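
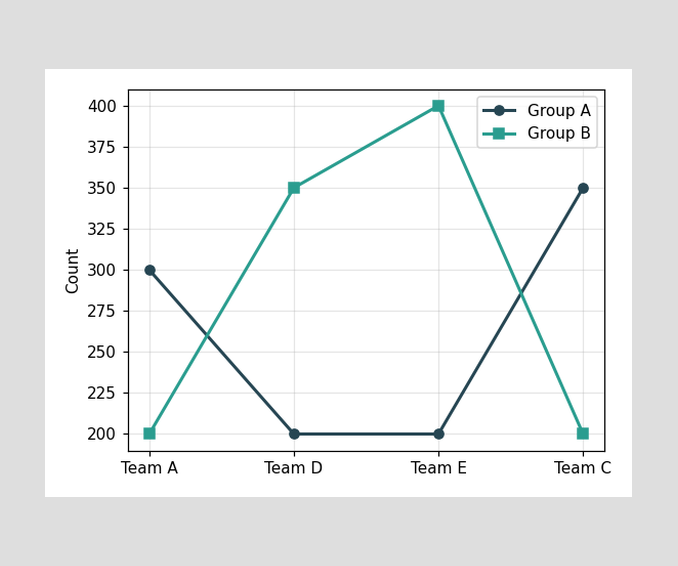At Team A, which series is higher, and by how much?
Group A, by 100

At Team A, Group A sits above the other line by 100.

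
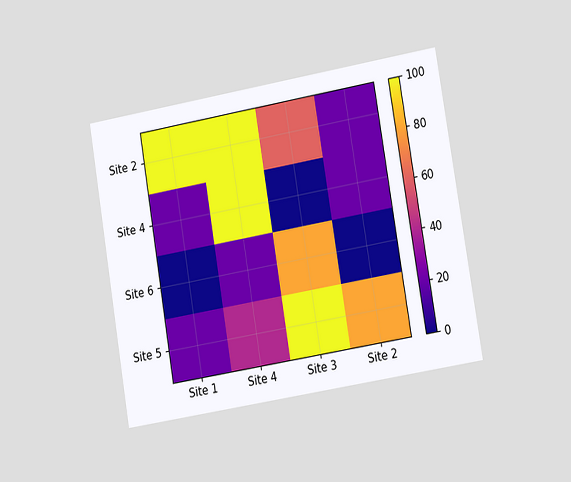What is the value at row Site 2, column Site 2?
The chart is tilted about 10° counter-clockwise and viewed slightly from the right. Matching cell (Site 2, Site 2) against the colorbar gives 20.

20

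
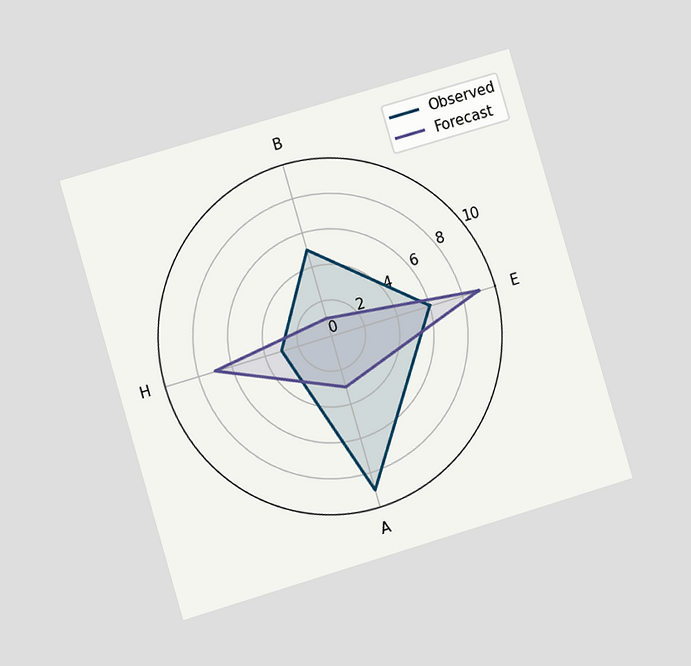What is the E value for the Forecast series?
9

The chart is tilted about 16° counter-clockwise and viewed at a slight angle. On the E axis, Forecast reaches 9.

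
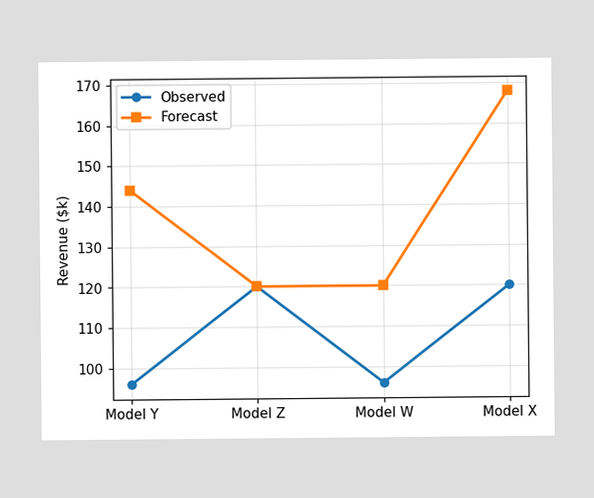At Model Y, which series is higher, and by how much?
At Model Y, Forecast sits above the other line by $48k.

Forecast, by $48k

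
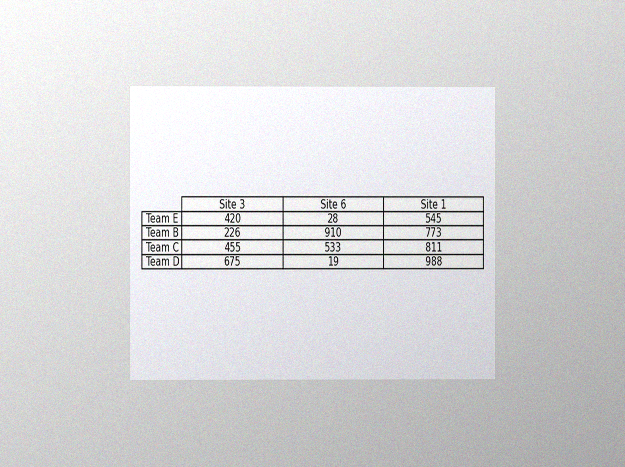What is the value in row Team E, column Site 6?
28

The chart is viewed at a slight angle, with some photo noise. The (Team E, Site 6) cell reads 28.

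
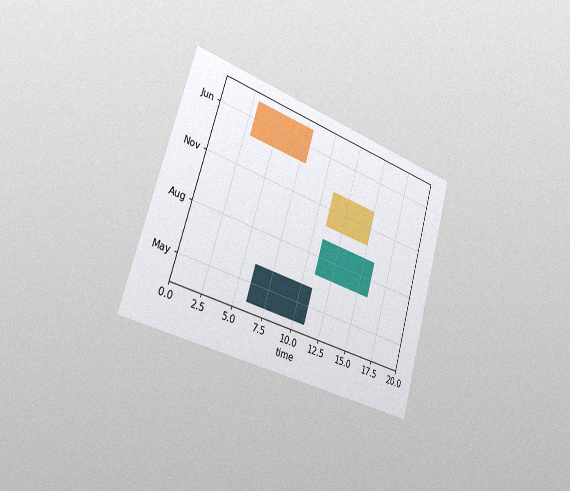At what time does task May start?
The chart is tilted about 17° clockwise and viewed slightly from the left, with some photo noise. The May bar begins at t=6.

6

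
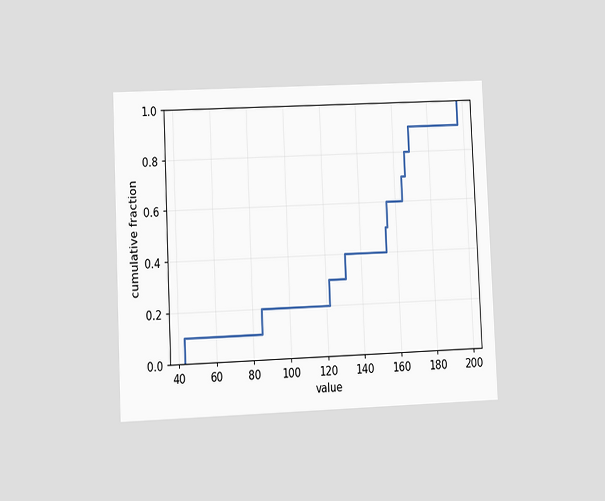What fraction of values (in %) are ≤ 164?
70%

The chart is tilted about 3° counter-clockwise and viewed at a slight angle. At x=164 the ECDF step is at 70%.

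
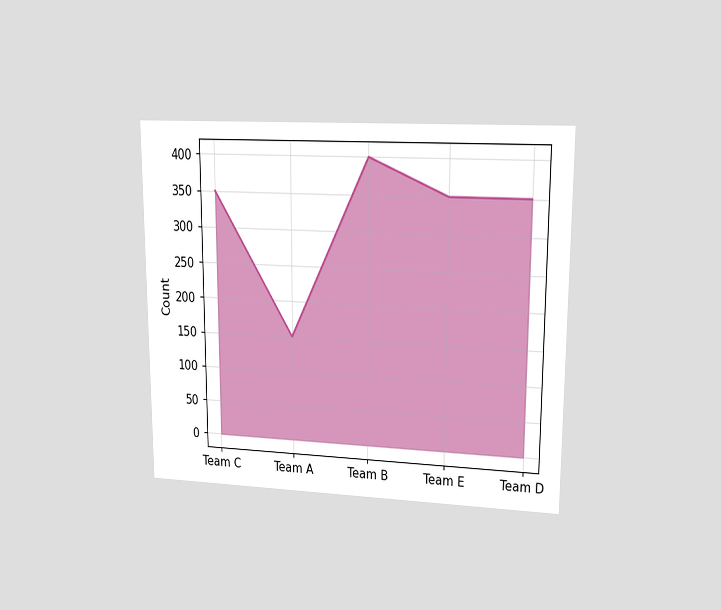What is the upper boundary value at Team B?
400

The chart is viewed at a slight angle. At Team B the upper boundary is at 400.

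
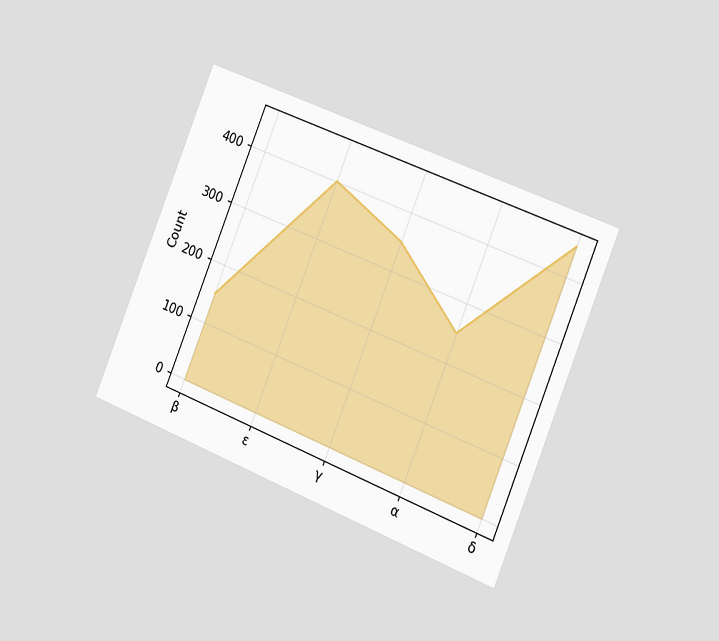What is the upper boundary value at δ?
450

The chart is tilted about 22° clockwise and viewed slightly from the right. At δ the upper boundary is at 450.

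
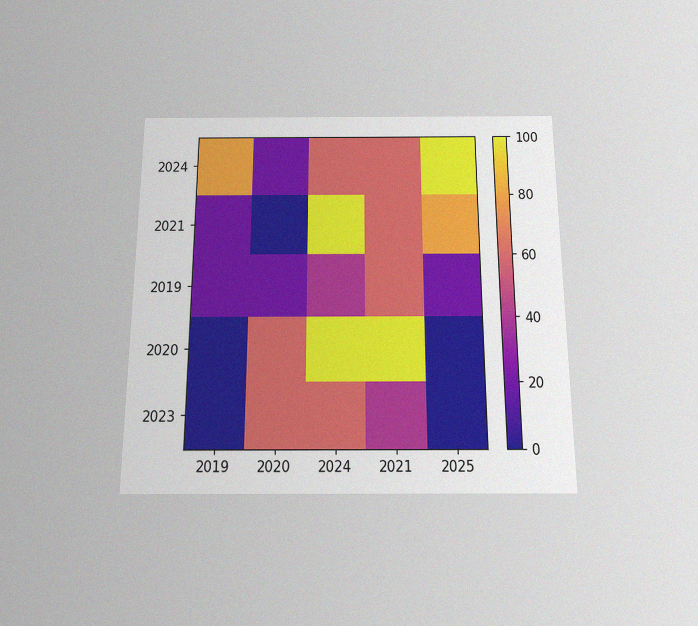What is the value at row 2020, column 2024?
The chart is viewed slightly from below, with some photo noise. Matching cell (2020, 2024) against the colorbar gives 100.

100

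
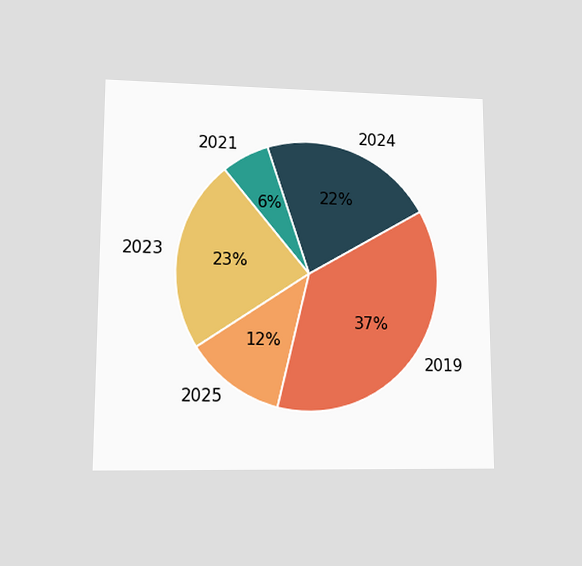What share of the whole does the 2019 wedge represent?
37%

The chart is viewed at a slight angle. The 2019 slice takes up 37% of the pie.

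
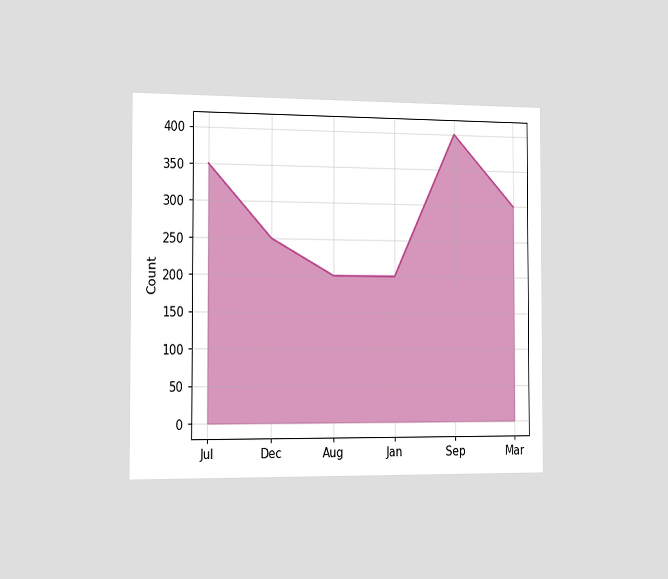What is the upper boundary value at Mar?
The chart is viewed slightly from the left. At Mar the upper boundary is at 300.

300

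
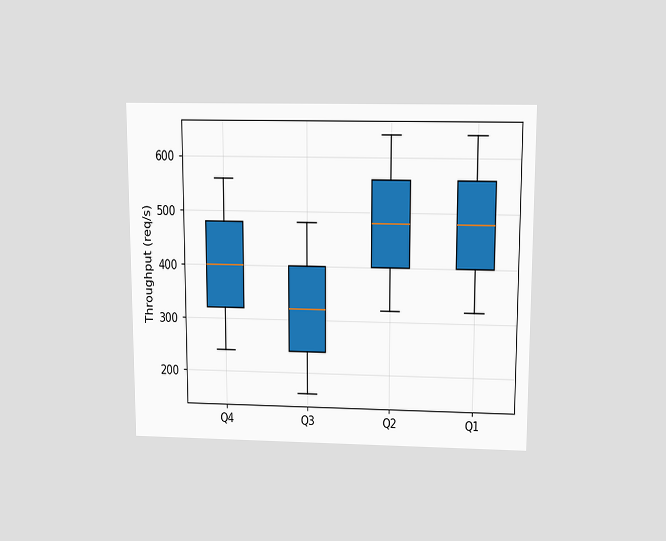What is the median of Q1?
480req/s

The chart is viewed slightly from above. The median line in the Q1 box sits at 480req/s.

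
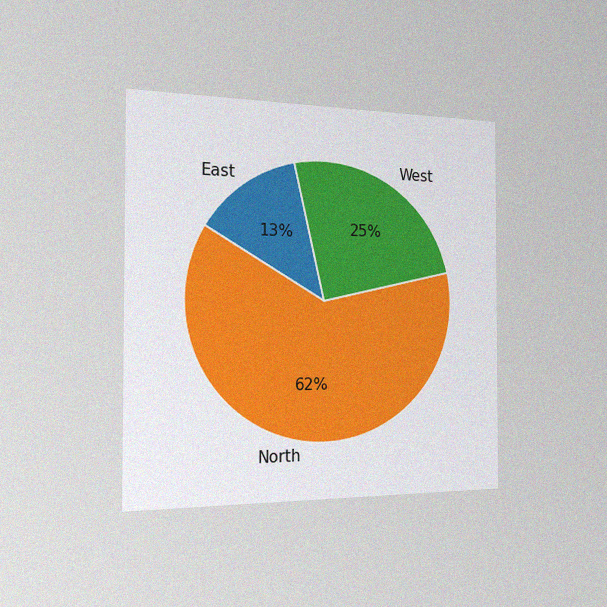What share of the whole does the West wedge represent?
The chart is viewed slightly from the left, with some photo noise. The West slice takes up 25% of the pie.

25%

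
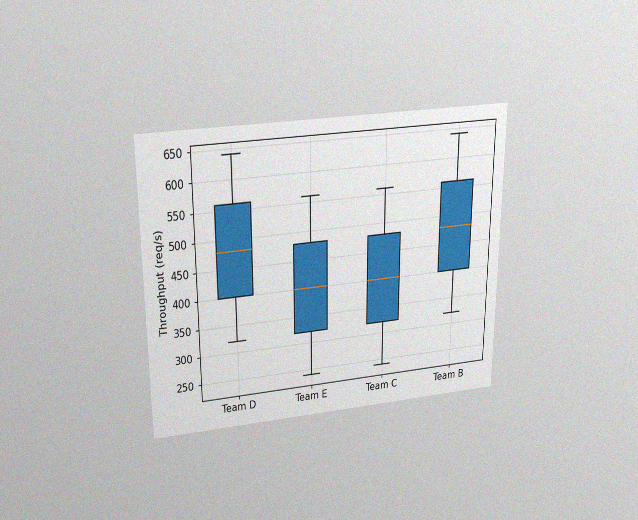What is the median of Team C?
400req/s

The chart is viewed slightly from above, with some photo noise. The median line in the Team C box sits at 400req/s.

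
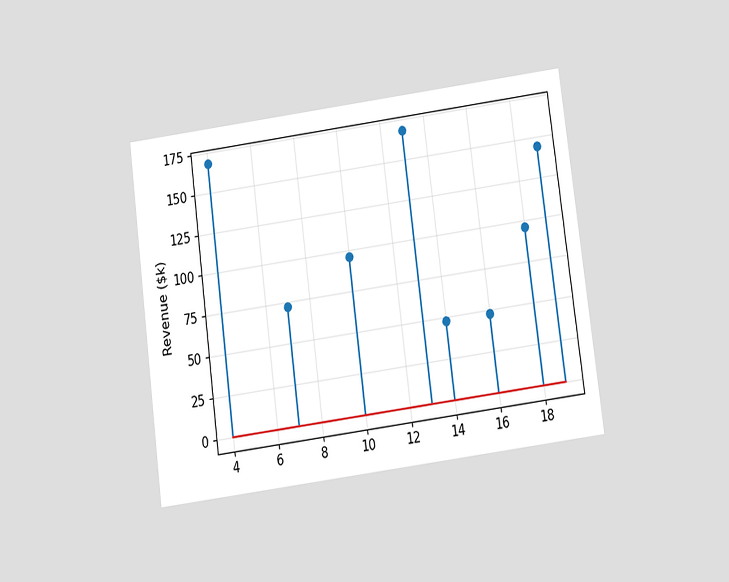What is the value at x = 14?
The chart is tilted about 7° counter-clockwise and viewed slightly from below. The stem at x=14 reaches $48k.

$48k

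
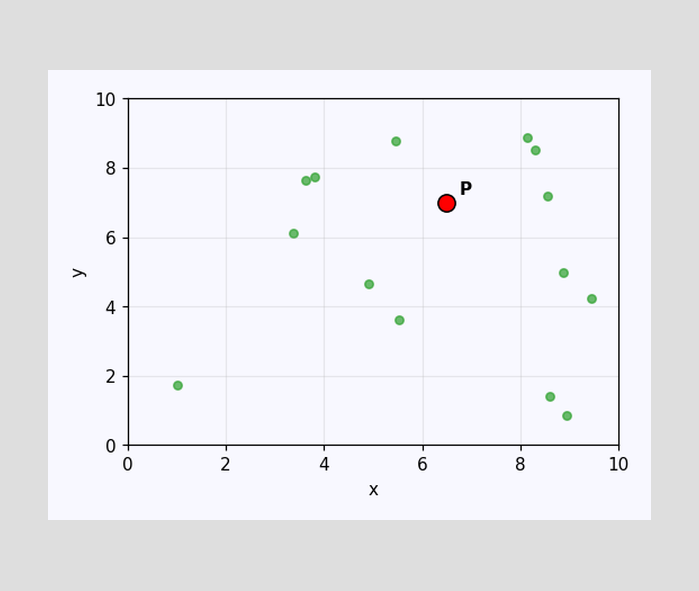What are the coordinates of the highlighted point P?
(6.5, 7)

Following the gridlines from P to each axis, P sits at (6.5, 7).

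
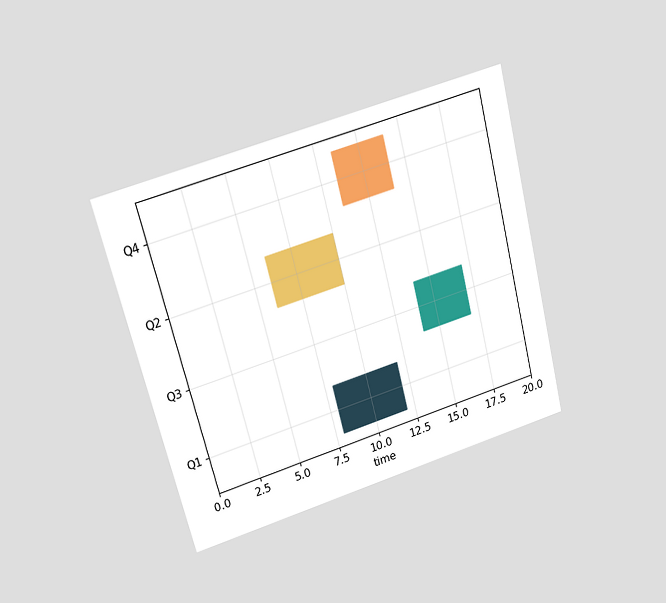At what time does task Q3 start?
The chart is tilted about 14° counter-clockwise and viewed at a slight angle. The Q3 bar begins at t=14.

14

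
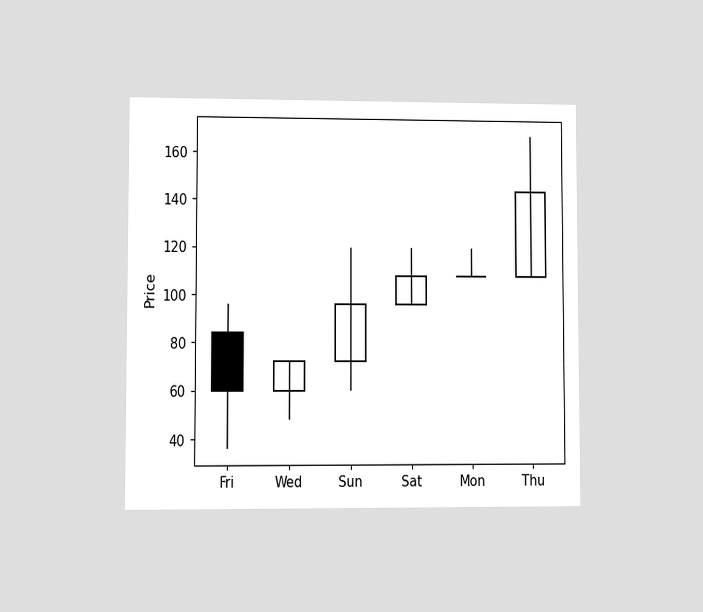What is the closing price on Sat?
The chart is viewed at a slight angle. The Sat candle closes at 108.

108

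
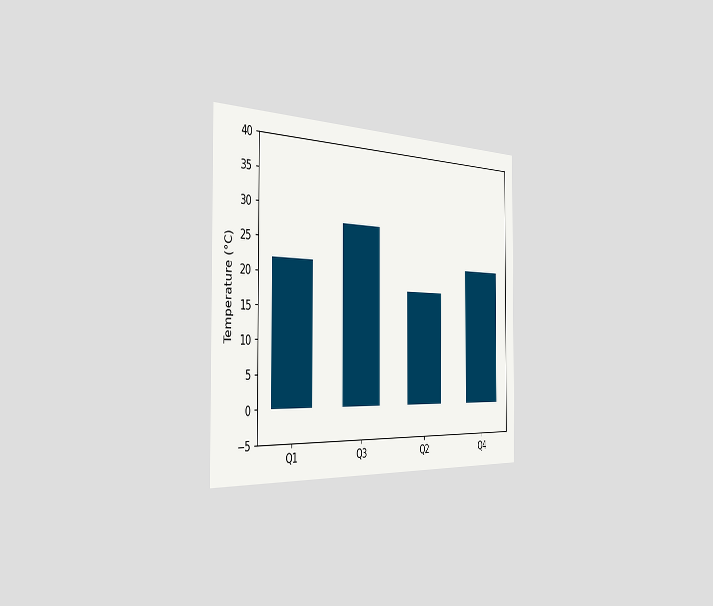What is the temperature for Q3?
The chart is viewed slightly from the left. Reading along the chart's y-axis, the Q3 bar reaches 28°C.

28°C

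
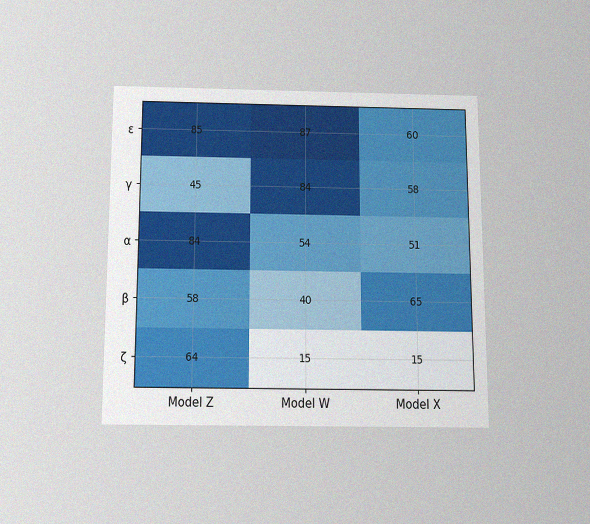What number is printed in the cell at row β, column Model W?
40

The chart is viewed slightly from below, with some photo noise. The (β, Model W) cell reads 40.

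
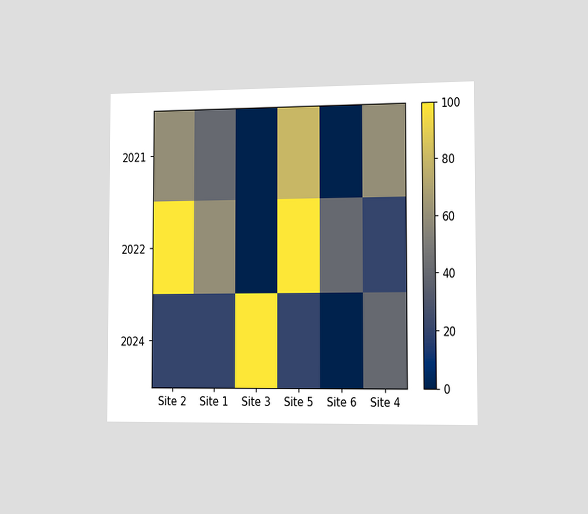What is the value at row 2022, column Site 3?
The chart is viewed slightly from the right. Matching cell (2022, Site 3) against the colorbar gives 0.

0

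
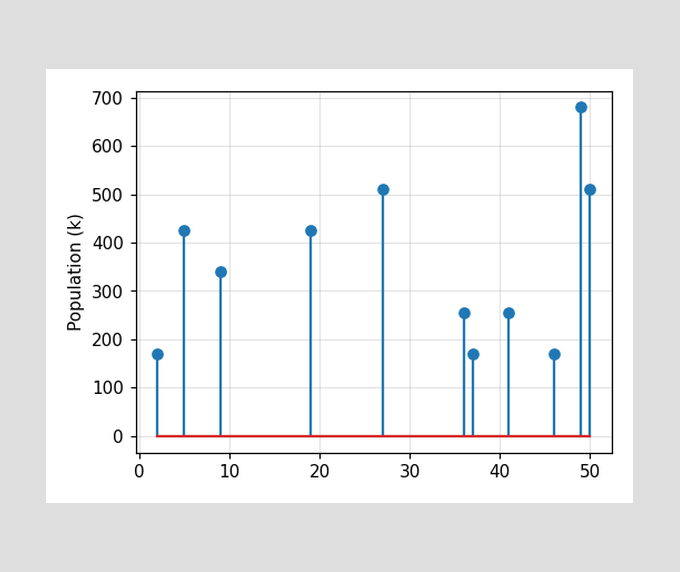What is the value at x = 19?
The stem at x=19 reaches 425k.

425k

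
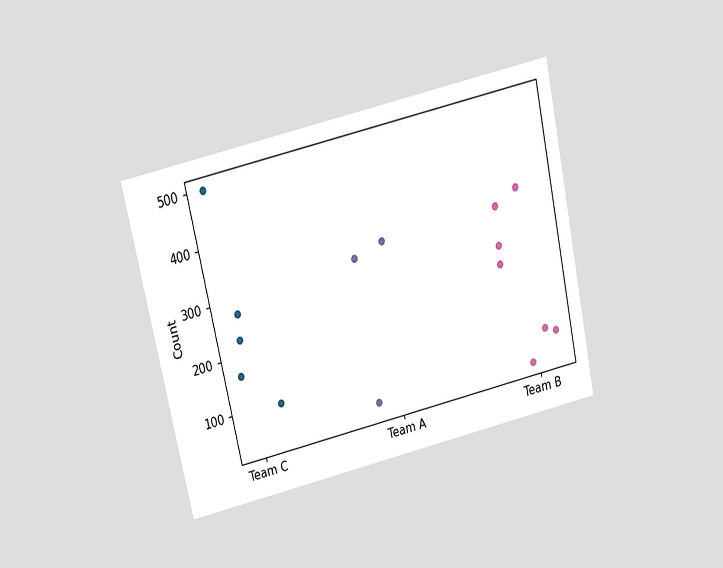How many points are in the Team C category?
5

The chart is tilted about 12° counter-clockwise and viewed slightly from above. Counting the markers in the Team C column gives 5.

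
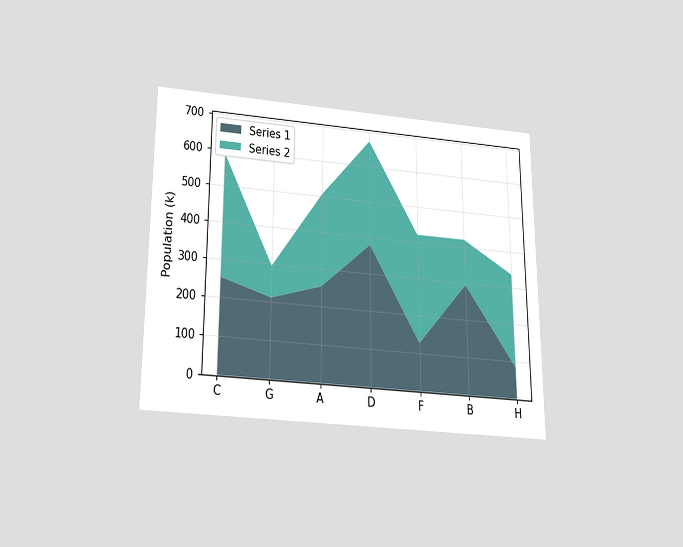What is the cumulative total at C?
The chart is viewed slightly from below. The stacked total at C reaches 588k.

588k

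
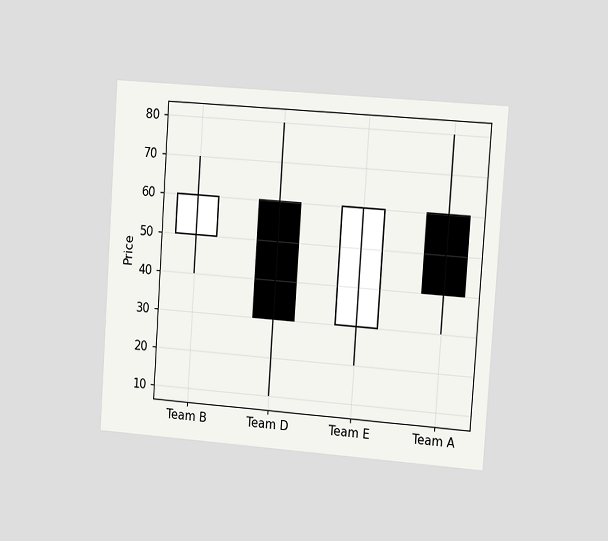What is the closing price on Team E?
60

The chart is tilted about 4° clockwise and viewed slightly from the right. The Team E candle closes at 60.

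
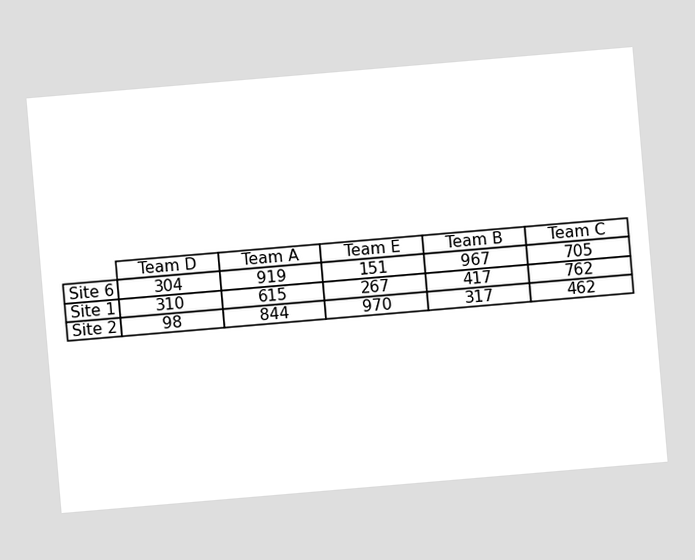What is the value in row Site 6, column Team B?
967

The chart is tilted about 5° counter-clockwise. The (Site 6, Team B) cell reads 967.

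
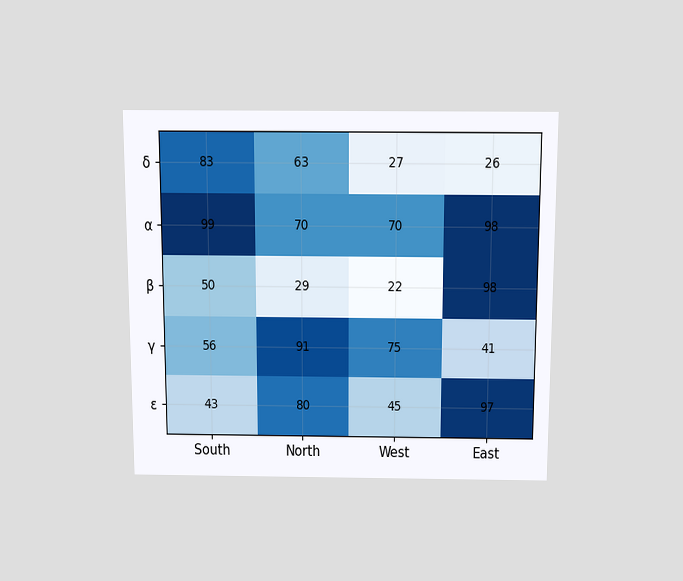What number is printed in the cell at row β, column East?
98

The chart is viewed slightly from above. The (β, East) cell reads 98.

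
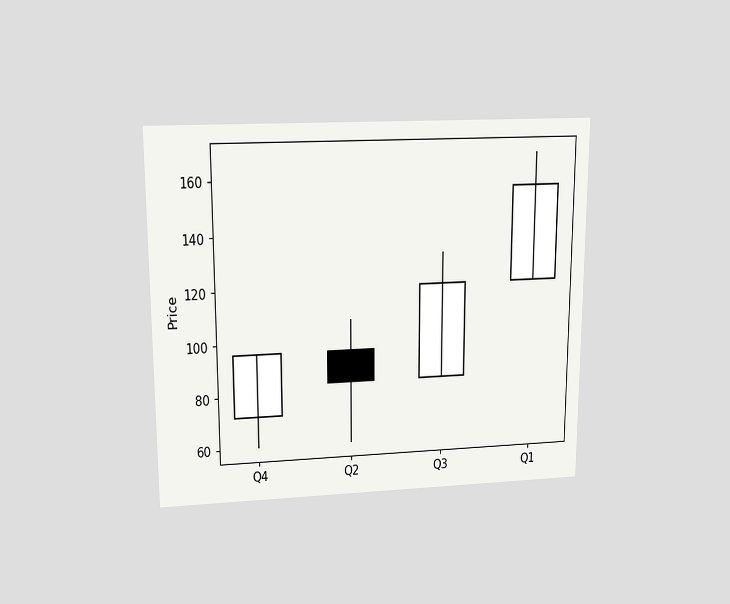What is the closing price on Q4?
The chart is viewed slightly from above. The Q4 candle closes at 96.

96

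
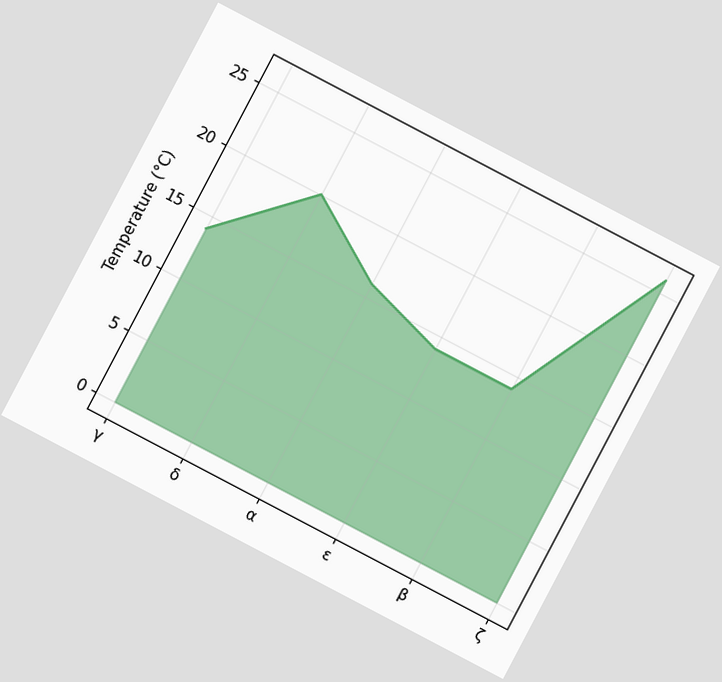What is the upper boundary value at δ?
20°C

The chart is tilted about 28° clockwise. At δ the upper boundary is at 20°C.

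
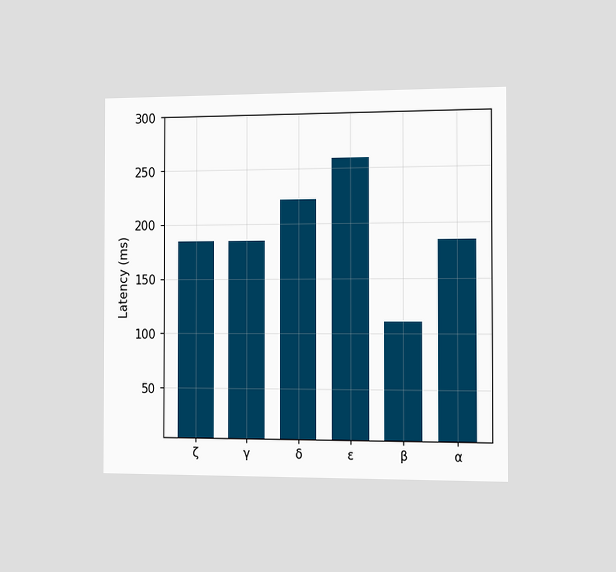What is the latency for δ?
The chart is viewed slightly from the right. Reading along the chart's y-axis, the δ bar reaches 222ms.

222ms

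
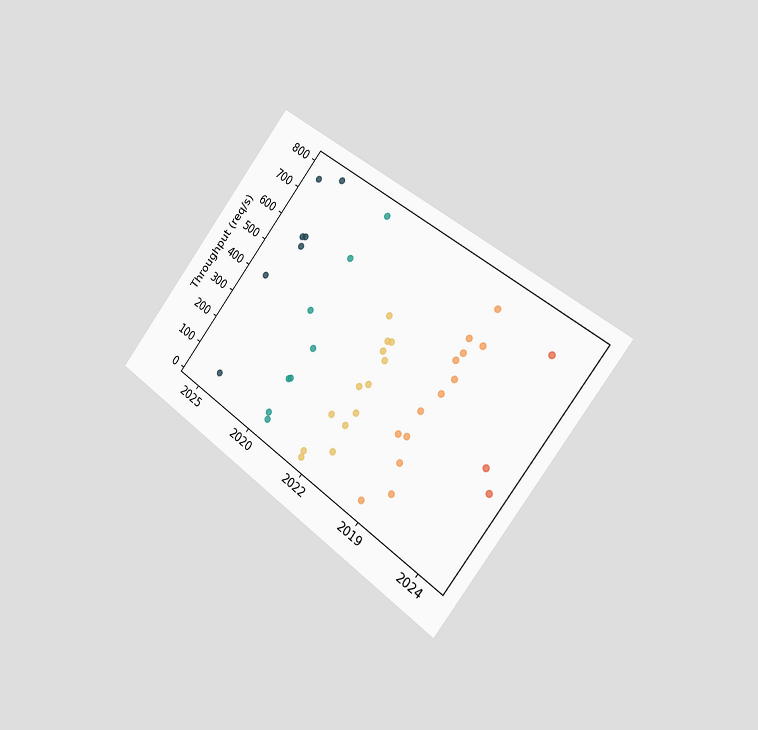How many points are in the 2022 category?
The chart is tilted about 38° clockwise and viewed slightly from the right. Counting the markers in the 2022 column gives 13.

13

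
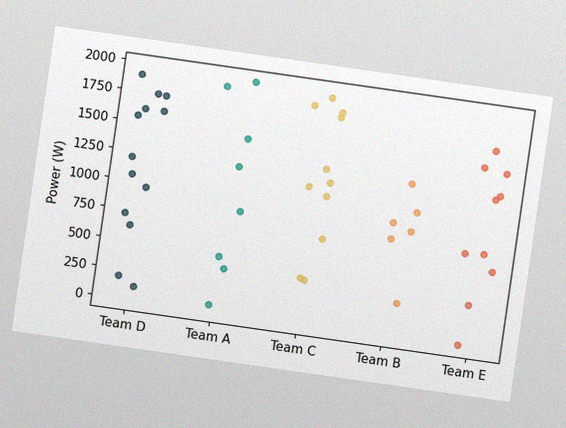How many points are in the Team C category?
11

The chart is tilted about 8° clockwise, with some photo noise. Counting the markers in the Team C column gives 11.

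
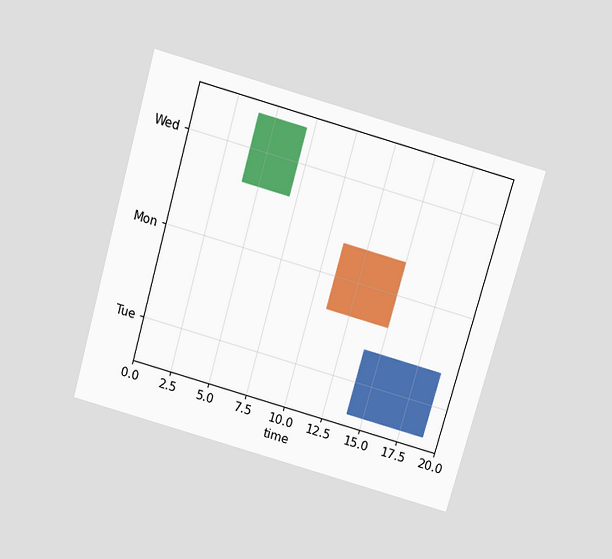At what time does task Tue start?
14

The chart is tilted about 16° clockwise and viewed slightly from above. The Tue bar begins at t=14.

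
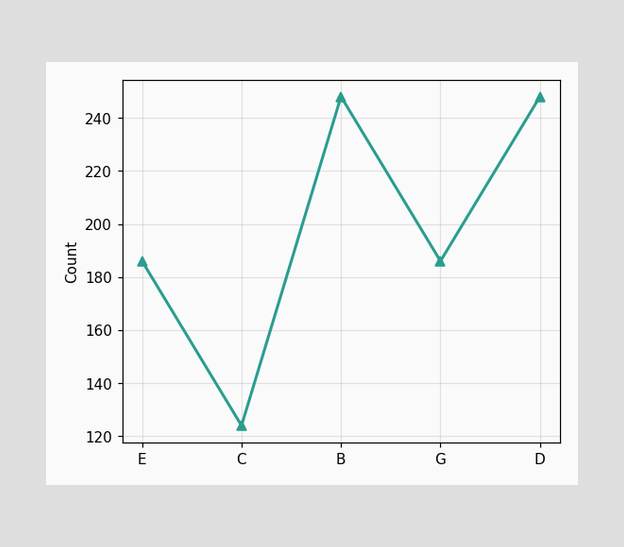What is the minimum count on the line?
124

The lowest point is at C, and reading across to the y-axis gives 124.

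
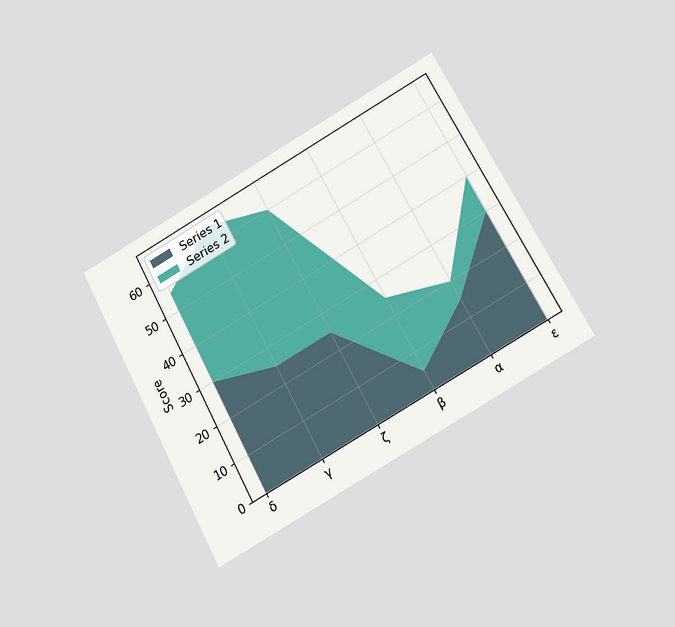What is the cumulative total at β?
The chart is tilted about 28° counter-clockwise and viewed slightly from below. The stacked total at β reaches 25.

25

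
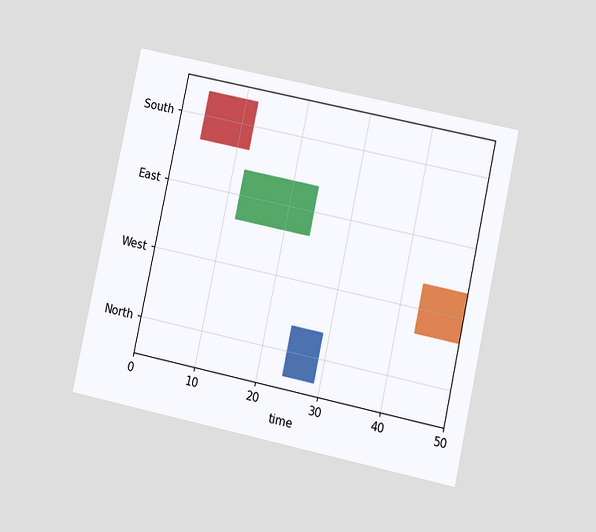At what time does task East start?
12

The chart is tilted about 12° clockwise and viewed at a slight angle. The East bar begins at t=12.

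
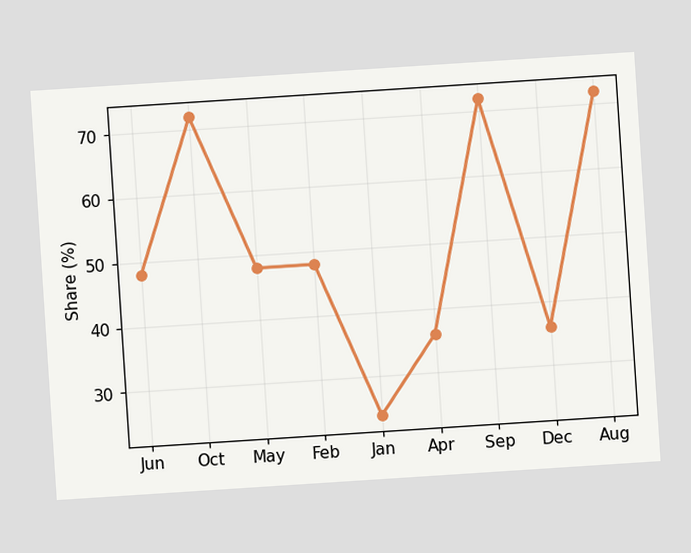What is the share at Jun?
The chart is tilted about 4° counter-clockwise. At Jun, the line is at 48%.

48%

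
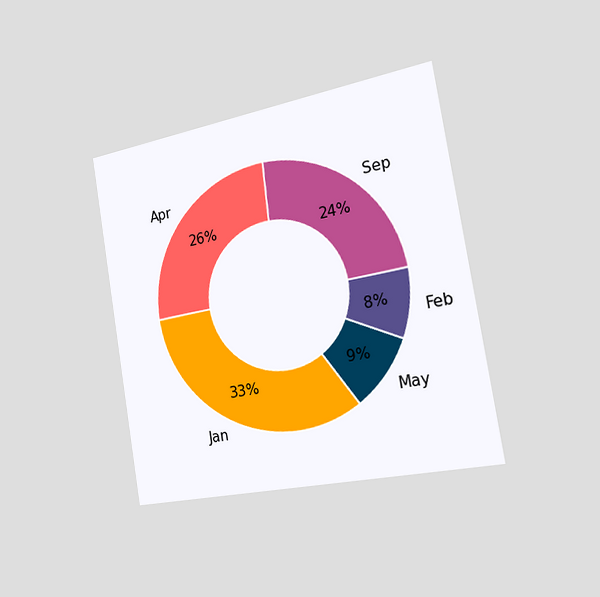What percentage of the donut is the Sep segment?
24%

The chart is tilted about 10° counter-clockwise and viewed slightly from the right. The Sep segment takes up 24% of the ring.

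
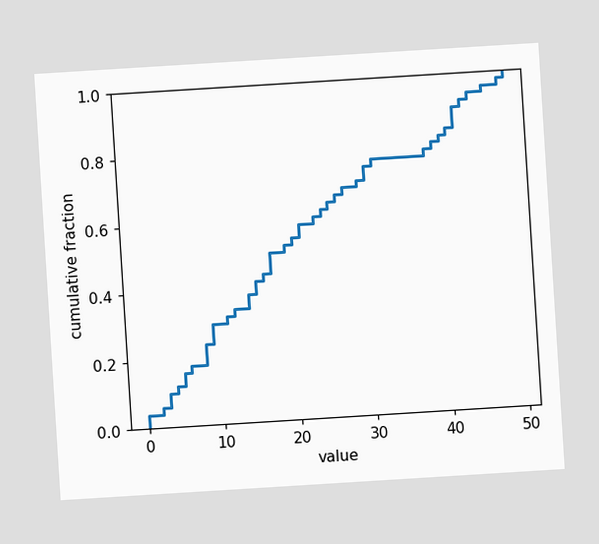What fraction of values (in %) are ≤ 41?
The chart is tilted about 4° counter-clockwise. At x=41 the ECDF step is at 84%.

84%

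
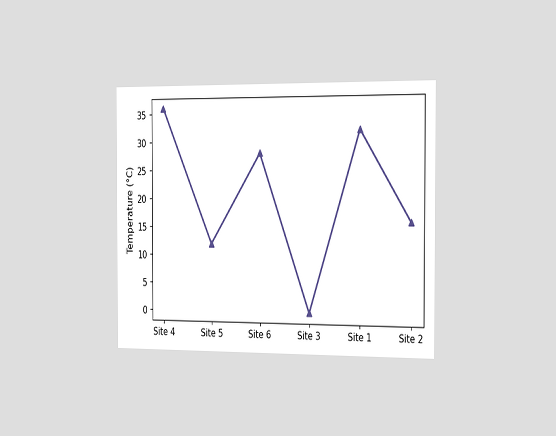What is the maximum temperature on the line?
36°C

The chart is viewed slightly from the right. The highest point is at Site 4, and reading across to the y-axis gives 36°C.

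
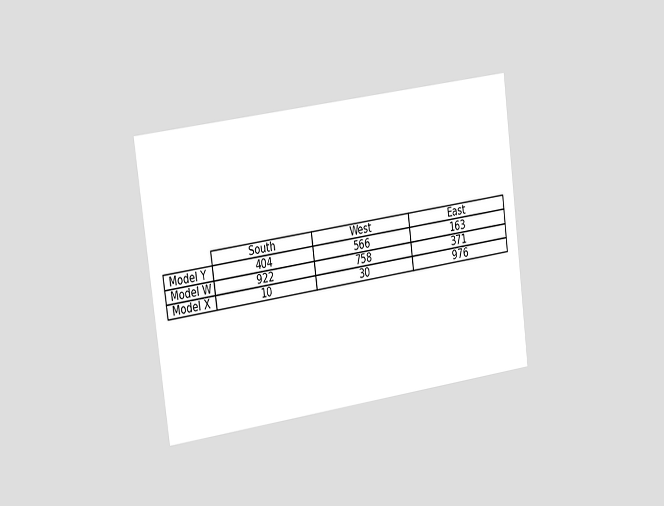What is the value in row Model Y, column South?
The chart is tilted about 8° counter-clockwise and viewed slightly from the left. The (Model Y, South) cell reads 404.

404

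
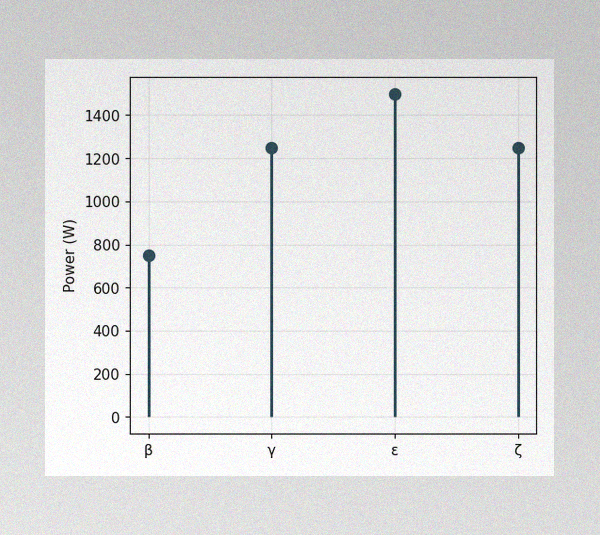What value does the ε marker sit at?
1500W

The image has some photo noise and uneven lighting. The ε marker sits at 1500W.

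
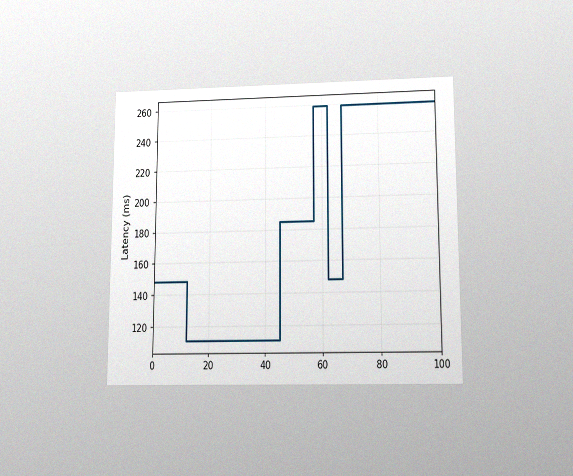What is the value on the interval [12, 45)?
The chart is viewed at a slight angle, with some photo noise. On [12, 45) the step sits at 111ms.

111ms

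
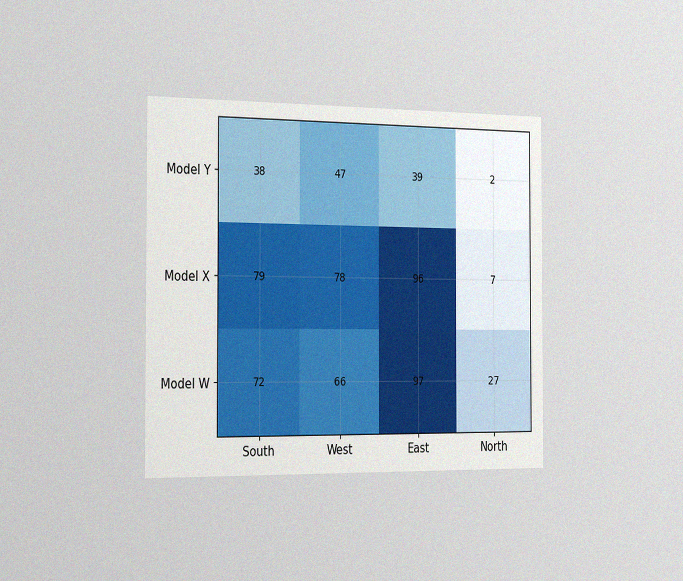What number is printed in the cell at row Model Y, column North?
2

The chart is viewed slightly from the left, with some photo noise. The (Model Y, North) cell reads 2.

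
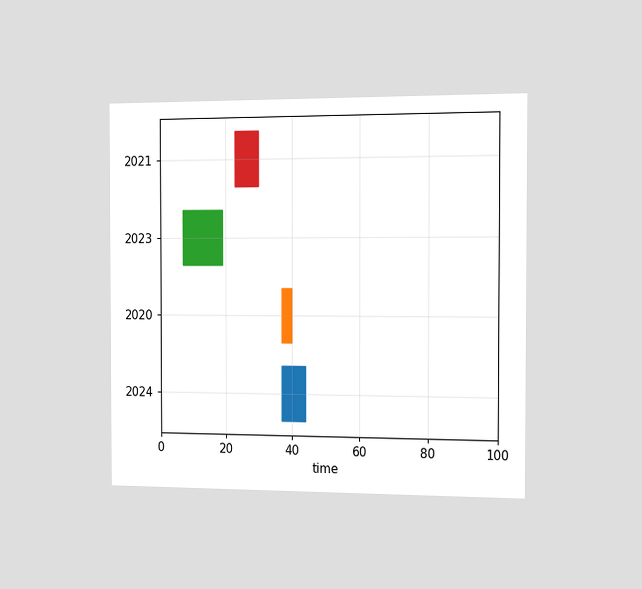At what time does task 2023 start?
The chart is viewed slightly from the right. The 2023 bar begins at t=7.

7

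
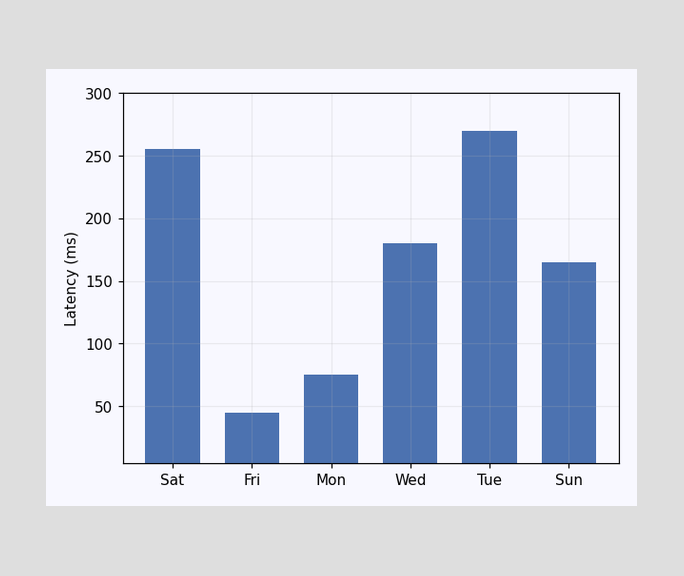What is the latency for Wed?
Reading along the chart's y-axis, the Wed bar reaches 180ms.

180ms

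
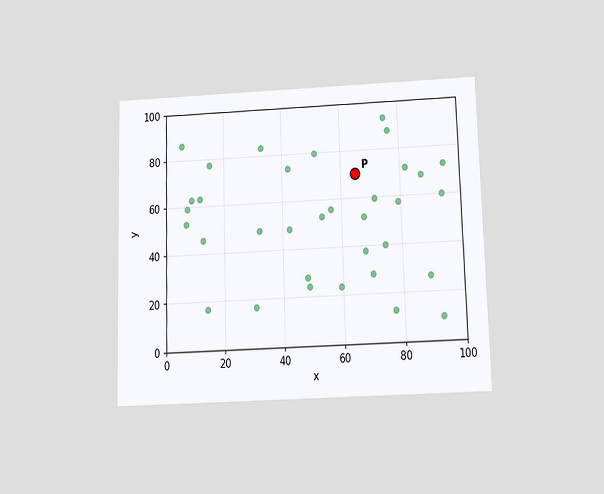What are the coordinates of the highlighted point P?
The chart is viewed slightly from below. Following the gridlines from P to each axis, P sits at (65, 70).

(65, 70)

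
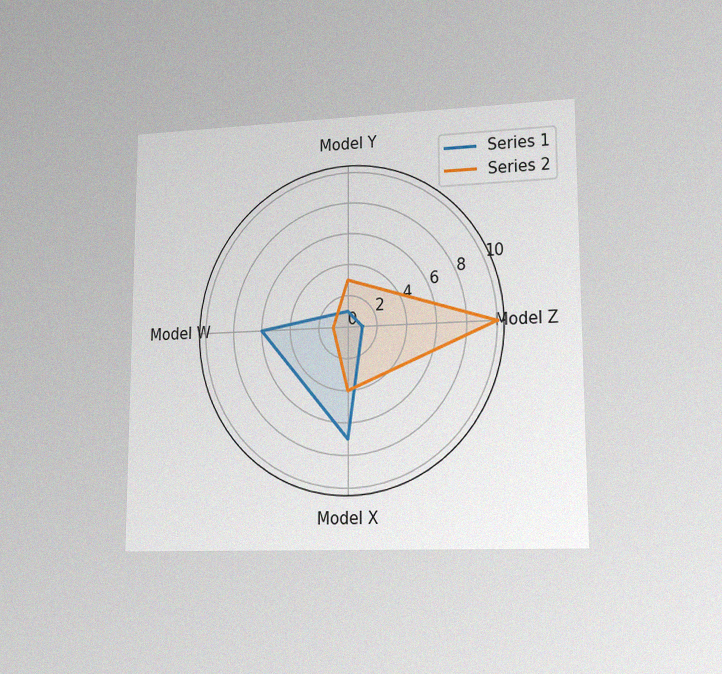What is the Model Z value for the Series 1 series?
1

The chart is viewed slightly from the right, with some photo noise. On the Model Z axis, Series 1 reaches 1.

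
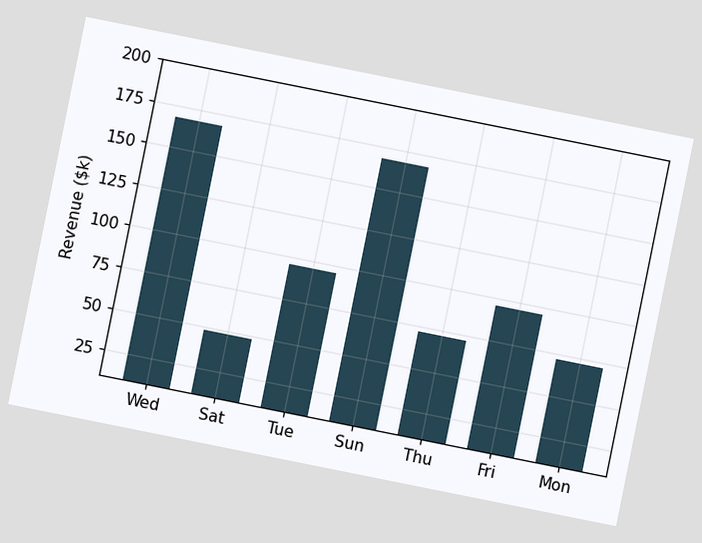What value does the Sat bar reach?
The chart is tilted about 11° clockwise. Reading along the chart's y-axis, the Sat bar reaches $48k.

$48k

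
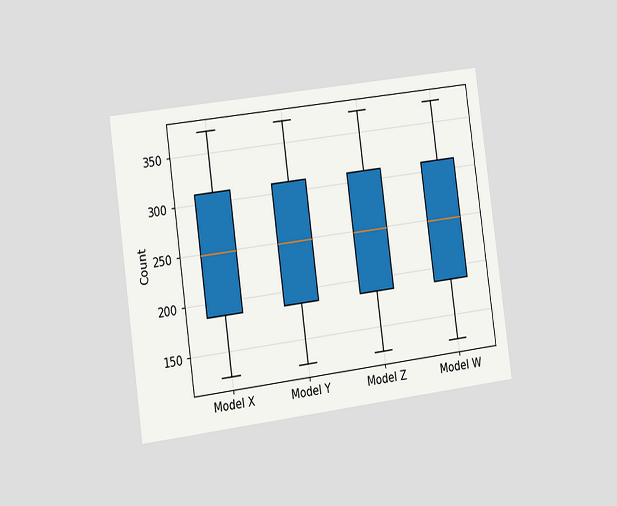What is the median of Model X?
248

The chart is tilted about 8° counter-clockwise and viewed slightly from the left. The median line in the Model X box sits at 248.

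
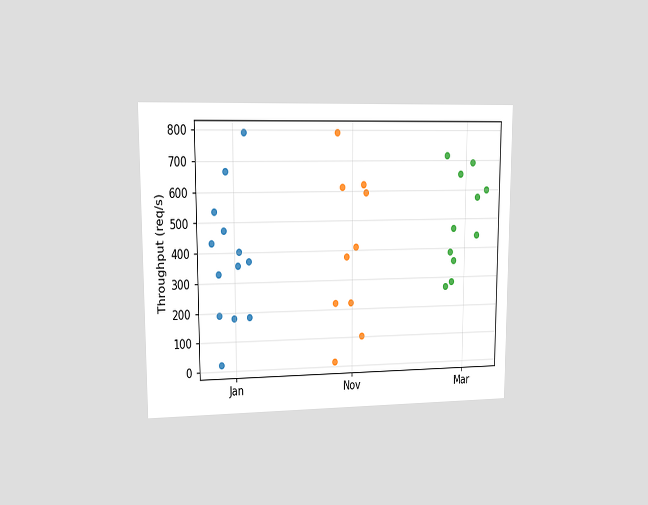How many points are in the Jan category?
The chart is viewed at a slight angle. Counting the markers in the Jan column gives 13.

13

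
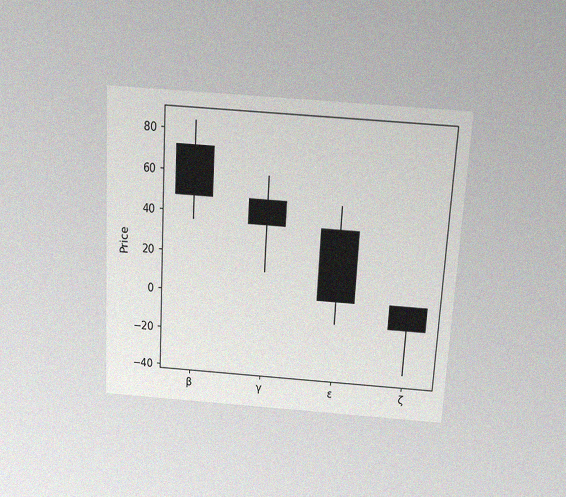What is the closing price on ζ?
-12

The chart is tilted about 3° clockwise and viewed slightly from above, with some photo noise. The ζ candle closes at -12.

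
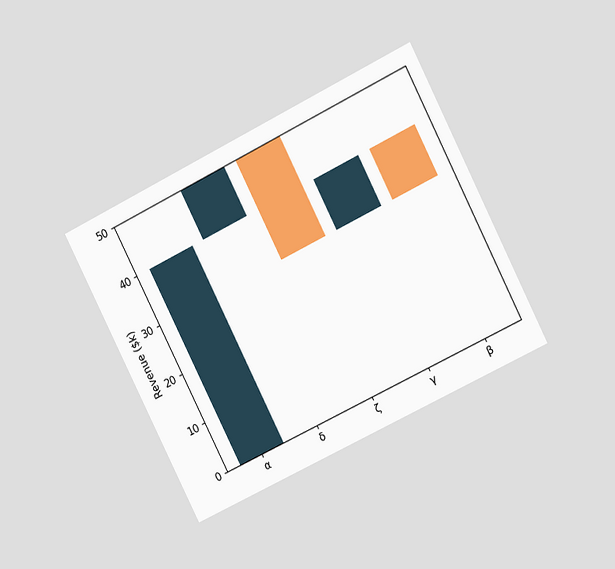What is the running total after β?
The chart is tilted about 27° counter-clockwise and viewed at a slight angle. After β the running total reaches $30k.

$30k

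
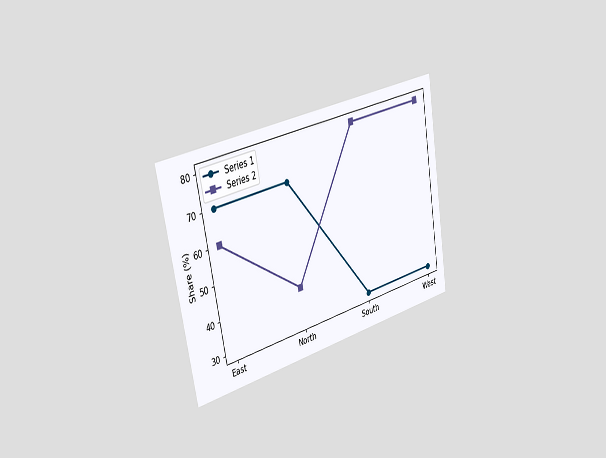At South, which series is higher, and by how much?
The chart is tilted about 10° counter-clockwise and viewed slightly from the left. At South, Series 2 sits above the other line by 50%.

Series 2, by 50%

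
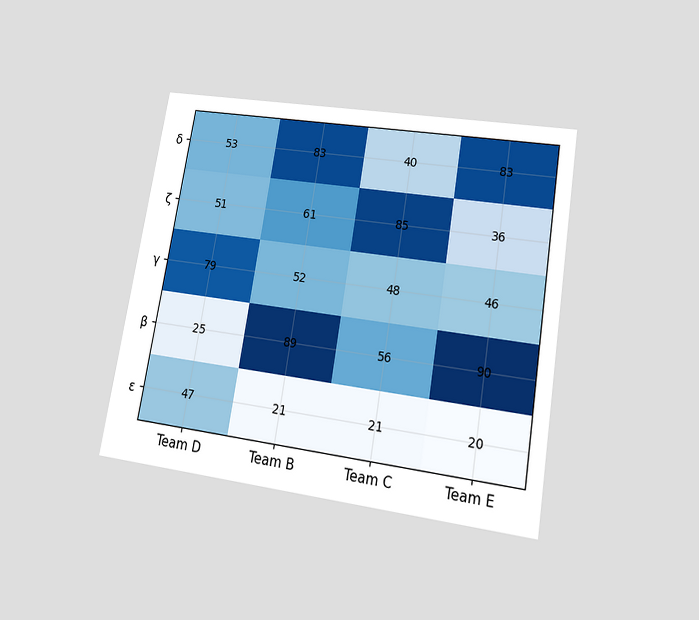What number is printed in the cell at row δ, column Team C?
40

The chart is tilted about 9° clockwise and viewed at a slight angle. The (δ, Team C) cell reads 40.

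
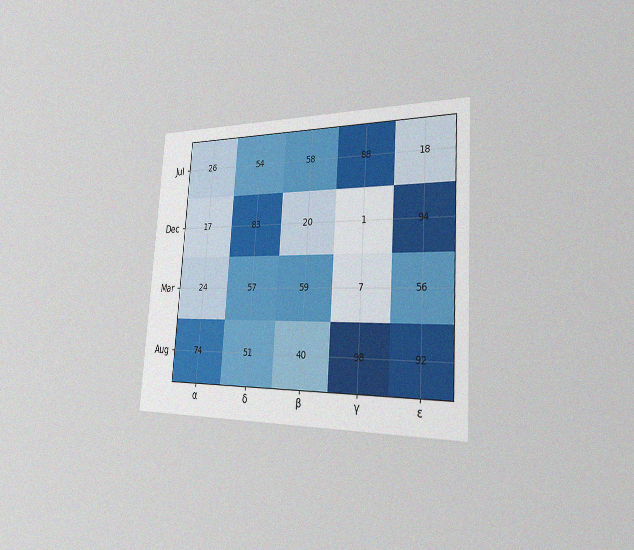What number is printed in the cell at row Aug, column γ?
98

The chart is tilted about 4° clockwise and viewed slightly from the right, with some photo noise. The (Aug, γ) cell reads 98.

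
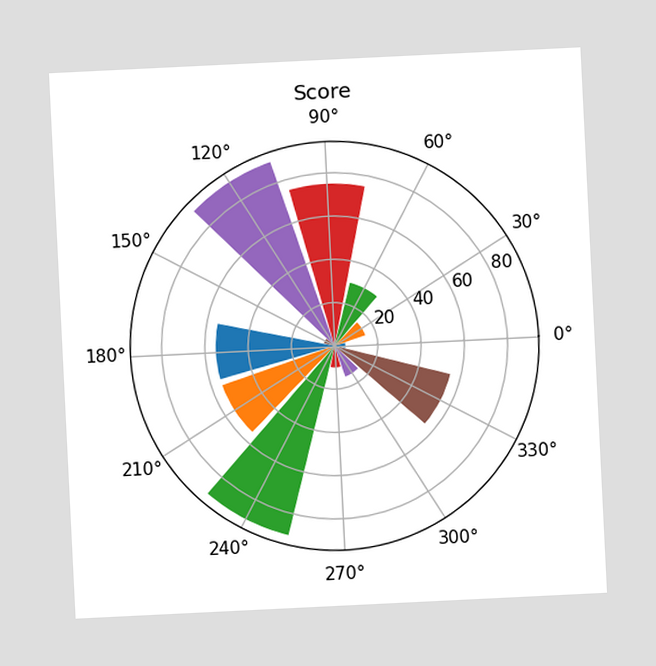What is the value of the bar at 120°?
The chart is tilted about 3° counter-clockwise. The bar at 120° reaches 90 on the radial axis.

90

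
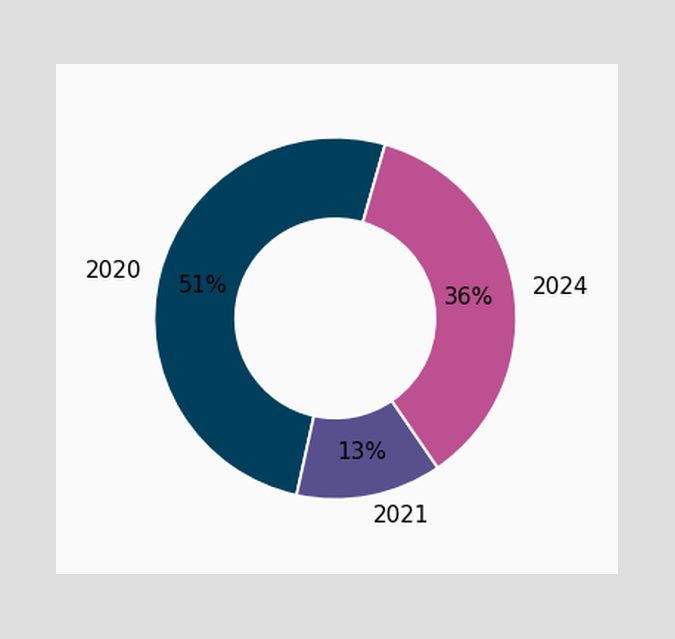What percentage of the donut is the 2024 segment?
36%

The 2024 segment takes up 36% of the ring.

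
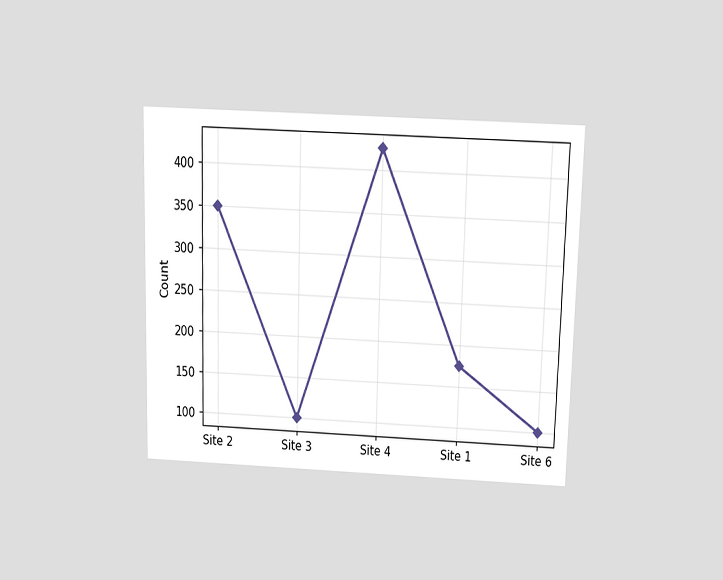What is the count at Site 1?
The chart is viewed slightly from above. At Site 1, the line is at 175.

175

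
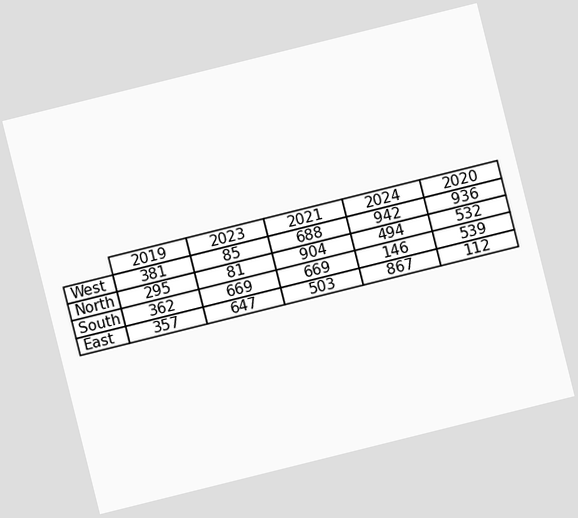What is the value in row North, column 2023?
The chart is tilted about 14° counter-clockwise. The (North, 2023) cell reads 81.

81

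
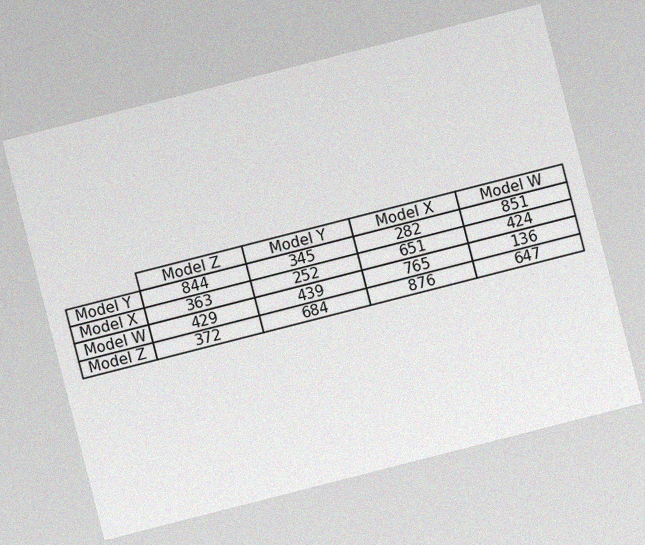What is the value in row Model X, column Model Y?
252

The chart is tilted about 14° counter-clockwise, with some photo noise. The (Model X, Model Y) cell reads 252.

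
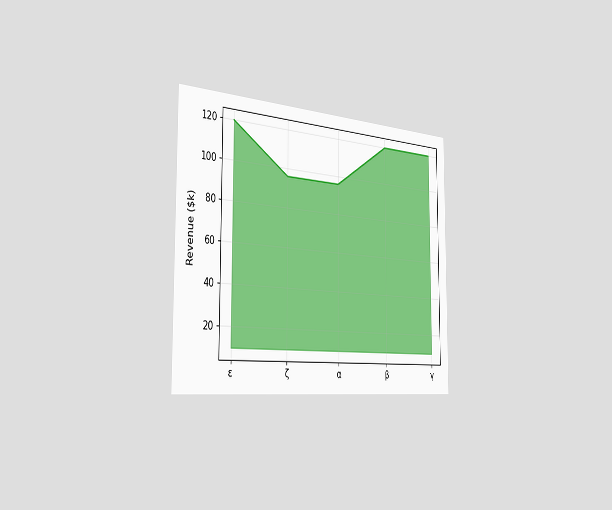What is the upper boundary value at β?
The chart is viewed slightly from the left. At β the upper boundary is at $120k.

$120k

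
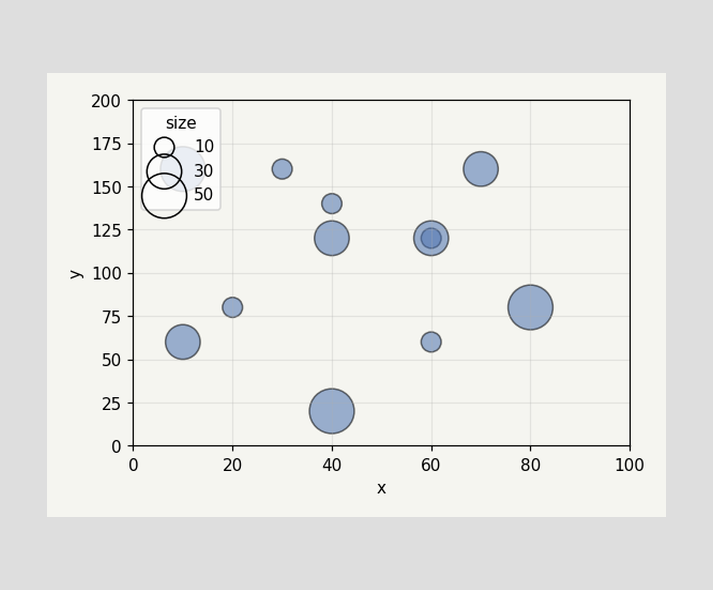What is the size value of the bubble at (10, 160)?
50

Matching the bubble at (10, 160) against the size legend gives 50.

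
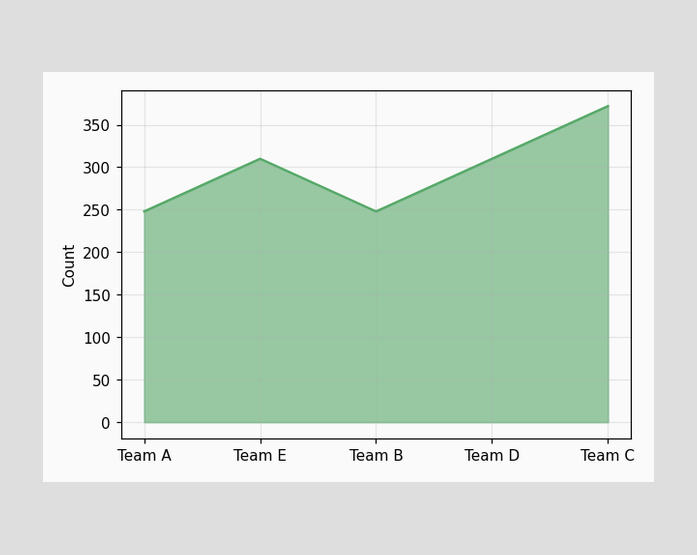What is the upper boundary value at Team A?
248

At Team A the upper boundary is at 248.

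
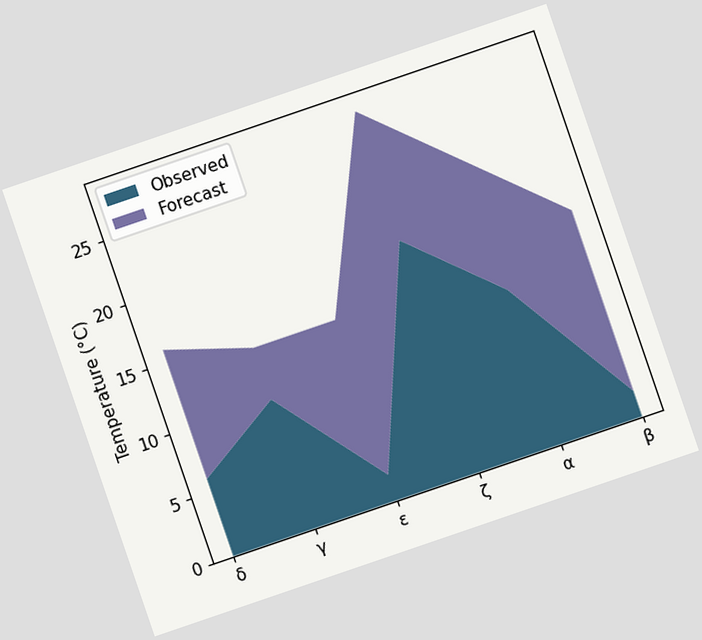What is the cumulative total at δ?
The chart is tilted about 19° counter-clockwise. The stacked total at δ reaches 16°C.

16°C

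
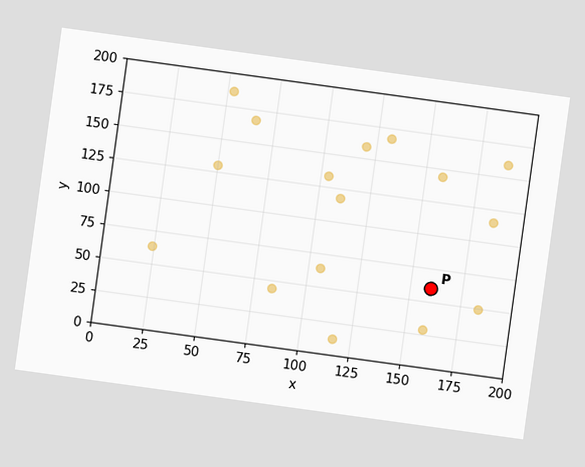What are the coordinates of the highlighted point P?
The chart is tilted about 8° clockwise. Following the gridlines from P to each axis, P sits at (160, 60).

(160, 60)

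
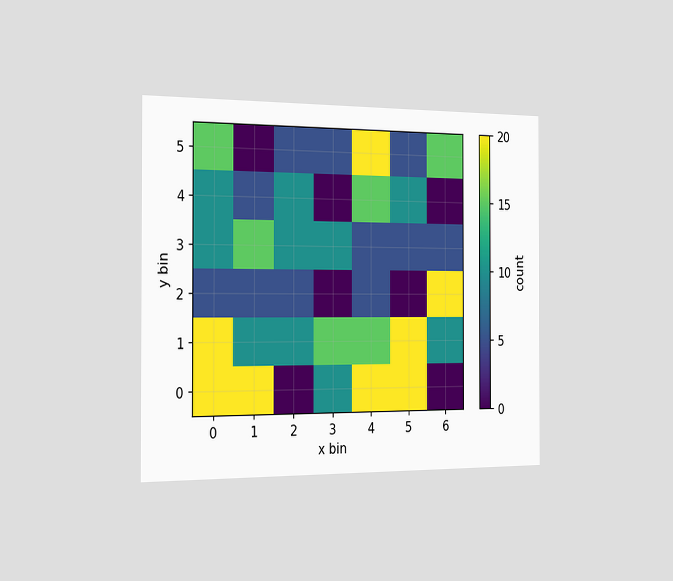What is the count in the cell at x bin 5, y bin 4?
10

The chart is viewed slightly from the left. Matching the cell (5, 4) against the colorbar gives 10.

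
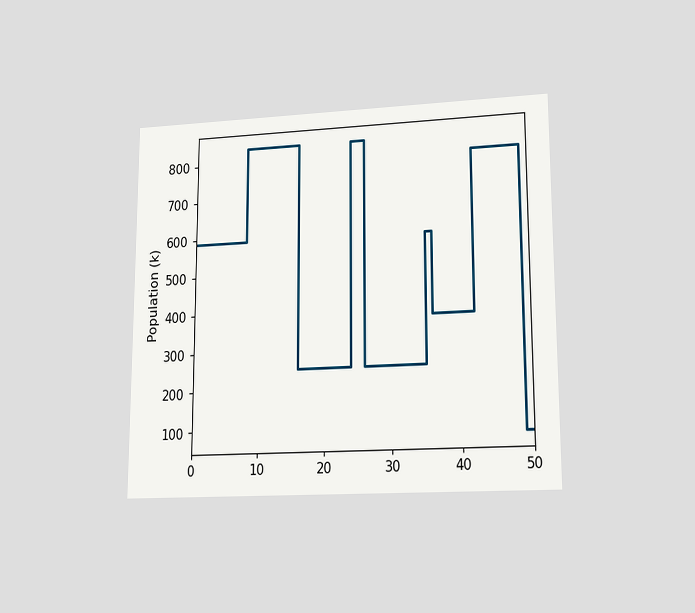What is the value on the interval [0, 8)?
The chart is viewed at a slight angle. On [0, 8) the step sits at 588k.

588k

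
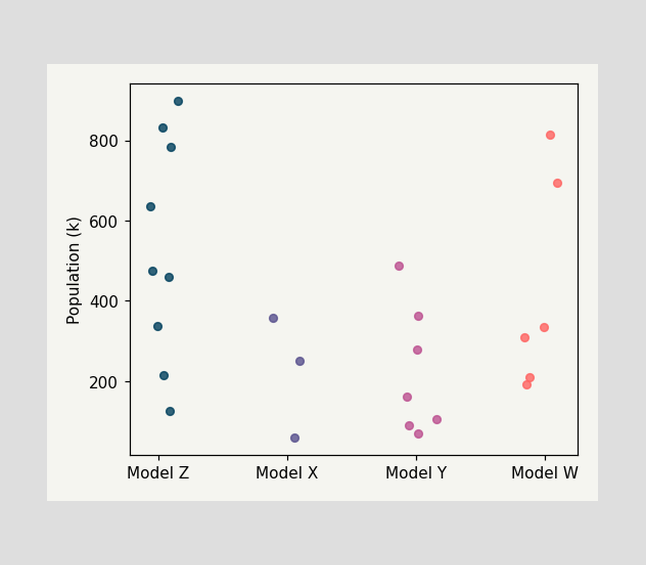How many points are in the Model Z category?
Counting the markers in the Model Z column gives 9.

9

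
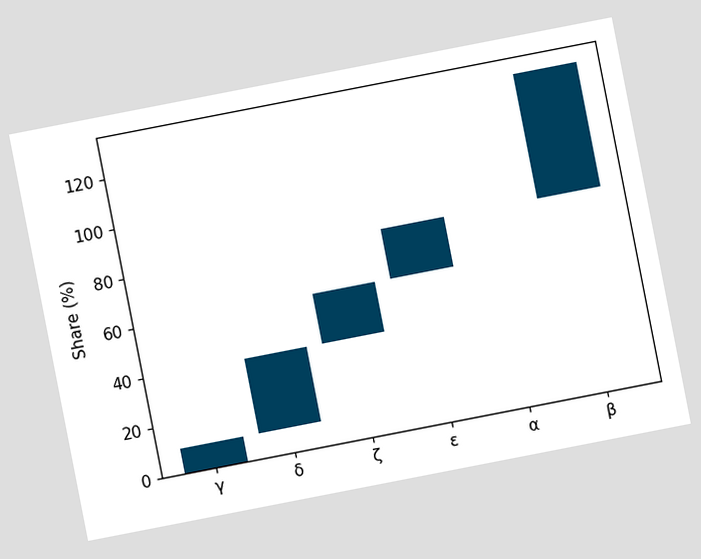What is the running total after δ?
40%

The chart is tilted about 11° counter-clockwise. After δ the running total reaches 40%.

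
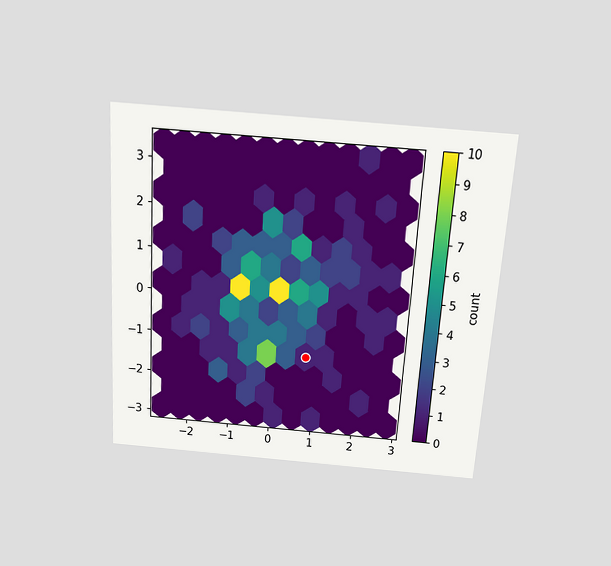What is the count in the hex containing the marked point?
1

The chart is tilted about 4° clockwise and viewed slightly from above. The marked hex reads 1 on the colorbar.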